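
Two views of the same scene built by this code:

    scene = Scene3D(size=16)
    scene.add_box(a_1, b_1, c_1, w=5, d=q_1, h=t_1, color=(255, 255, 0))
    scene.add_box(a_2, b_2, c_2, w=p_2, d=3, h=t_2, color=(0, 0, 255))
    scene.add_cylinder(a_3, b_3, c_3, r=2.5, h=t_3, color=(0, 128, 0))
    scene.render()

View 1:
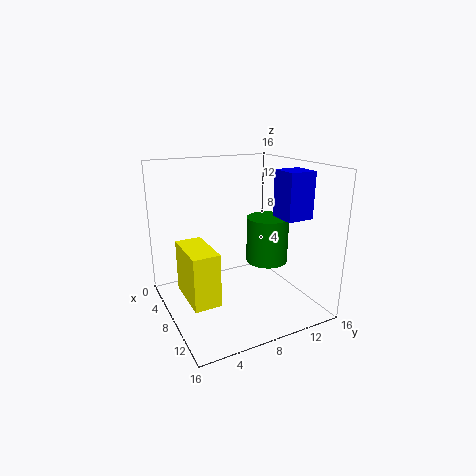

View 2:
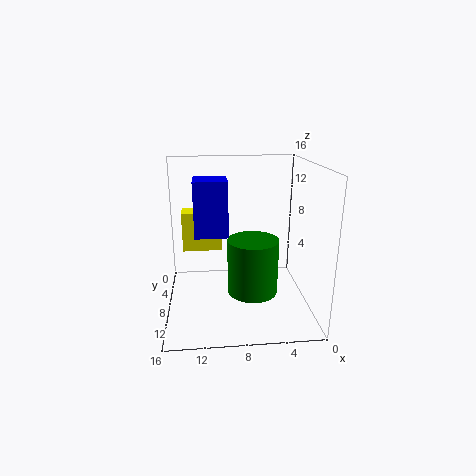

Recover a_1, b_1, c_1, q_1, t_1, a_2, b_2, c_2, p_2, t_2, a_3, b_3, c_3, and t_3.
a_1 = 9.5
b_1 = 0.5
c_1 = 4.5
q_1 = 2.5
t_1 = 5
a_2 = 9.5
b_2 = 11.5
c_2 = 10.5
p_2 = 3
t_2 = 5
a_3 = 7
b_3 = 12.5
c_3 = 4
t_3 = 5.5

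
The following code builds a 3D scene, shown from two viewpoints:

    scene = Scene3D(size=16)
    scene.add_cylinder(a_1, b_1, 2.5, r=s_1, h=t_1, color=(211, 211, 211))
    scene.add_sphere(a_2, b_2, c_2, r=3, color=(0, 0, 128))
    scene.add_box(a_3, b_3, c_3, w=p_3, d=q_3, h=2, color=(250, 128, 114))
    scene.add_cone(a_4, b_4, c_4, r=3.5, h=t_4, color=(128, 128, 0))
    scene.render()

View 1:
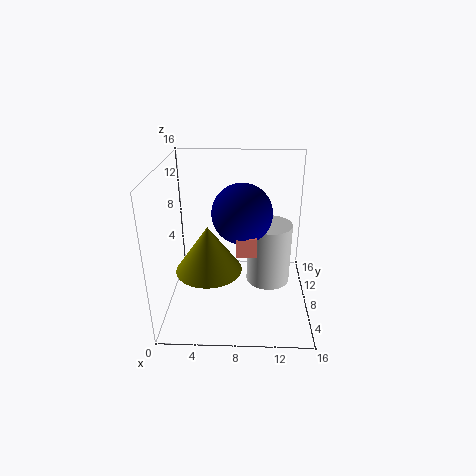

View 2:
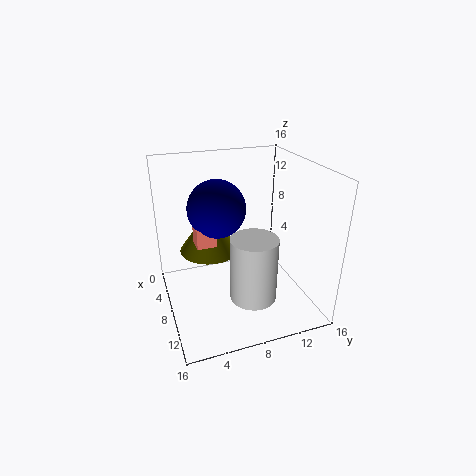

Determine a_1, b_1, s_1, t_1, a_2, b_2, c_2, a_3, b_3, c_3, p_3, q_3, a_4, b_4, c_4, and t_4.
a_1 = 11.5
b_1 = 8.5
s_1 = 2.5
t_1 = 7
a_2 = 8.5
b_2 = 5.5
c_2 = 12
a_3 = 8
b_3 = 3
c_3 = 8.5
p_3 = 2
q_3 = 2
a_4 = 5
b_4 = 5.5
c_4 = 5.5
t_4 = 5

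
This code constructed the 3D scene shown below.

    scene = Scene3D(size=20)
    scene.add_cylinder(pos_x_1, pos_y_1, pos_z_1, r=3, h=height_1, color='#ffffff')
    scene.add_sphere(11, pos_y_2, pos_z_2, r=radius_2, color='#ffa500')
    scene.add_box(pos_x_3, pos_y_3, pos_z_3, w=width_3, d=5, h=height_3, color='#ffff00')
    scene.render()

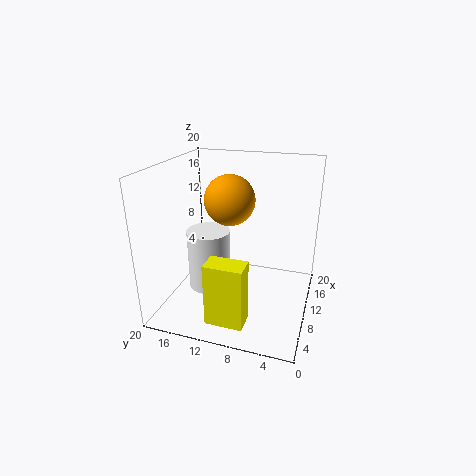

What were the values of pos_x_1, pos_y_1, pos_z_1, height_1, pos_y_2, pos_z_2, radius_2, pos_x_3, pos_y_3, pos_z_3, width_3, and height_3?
pos_x_1 = 9
pos_y_1 = 14
pos_z_1 = 2.5
height_1 = 8.5
pos_y_2 = 11.5
pos_z_2 = 15
radius_2 = 3.5
pos_x_3 = 2
pos_y_3 = 7
pos_z_3 = 1
width_3 = 3
height_3 = 8.5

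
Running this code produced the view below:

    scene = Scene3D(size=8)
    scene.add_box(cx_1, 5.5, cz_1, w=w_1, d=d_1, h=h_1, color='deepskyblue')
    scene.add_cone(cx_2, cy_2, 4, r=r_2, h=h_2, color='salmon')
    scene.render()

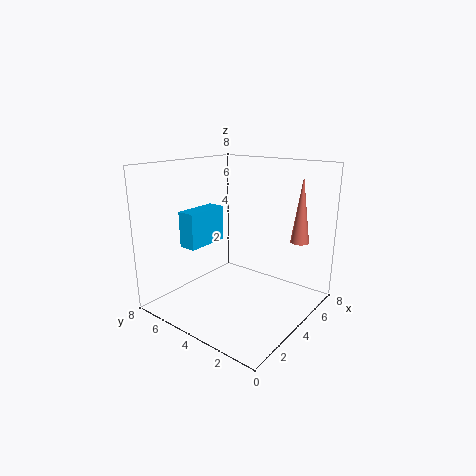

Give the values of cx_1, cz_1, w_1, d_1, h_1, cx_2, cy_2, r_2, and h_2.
cx_1 = 2; cz_1 = 3.5; w_1 = 2.5; d_1 = 1; h_1 = 2; cx_2 = 5.5; cy_2 = 1; r_2 = 0.5; h_2 = 3.5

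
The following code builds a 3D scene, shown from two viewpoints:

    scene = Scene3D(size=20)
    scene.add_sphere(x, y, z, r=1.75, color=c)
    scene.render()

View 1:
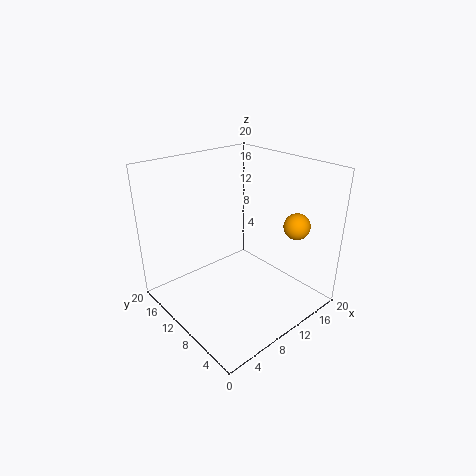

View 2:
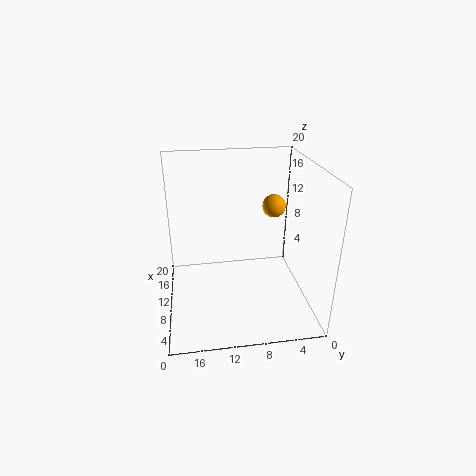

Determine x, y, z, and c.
x = 14.75
y = 3.75
z = 12.5
c = 'orange'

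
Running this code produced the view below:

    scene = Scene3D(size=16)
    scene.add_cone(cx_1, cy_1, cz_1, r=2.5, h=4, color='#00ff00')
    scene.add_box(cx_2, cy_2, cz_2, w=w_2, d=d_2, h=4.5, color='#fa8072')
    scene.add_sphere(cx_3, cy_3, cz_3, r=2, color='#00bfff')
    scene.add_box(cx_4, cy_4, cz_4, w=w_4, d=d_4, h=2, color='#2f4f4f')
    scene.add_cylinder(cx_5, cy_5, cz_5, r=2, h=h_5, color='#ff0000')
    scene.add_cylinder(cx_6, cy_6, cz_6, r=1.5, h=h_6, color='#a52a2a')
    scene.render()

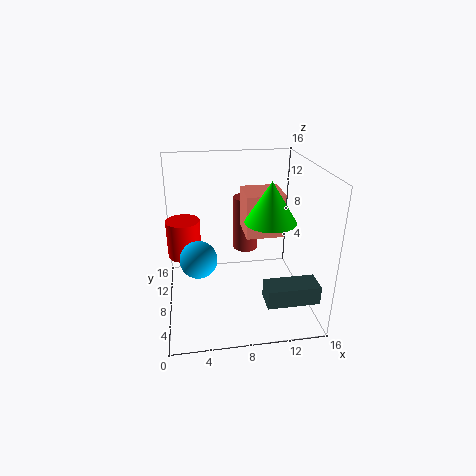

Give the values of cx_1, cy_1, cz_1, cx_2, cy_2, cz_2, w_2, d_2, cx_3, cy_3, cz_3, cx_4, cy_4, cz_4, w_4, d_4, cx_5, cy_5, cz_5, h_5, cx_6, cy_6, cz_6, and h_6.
cx_1 = 10.5
cy_1 = 4
cz_1 = 11.5
cx_2 = 8.5
cy_2 = 5.5
cz_2 = 9
w_2 = 4
d_2 = 4
cx_3 = 3.5
cy_3 = 6.5
cz_3 = 6.5
cx_4 = 10
cy_4 = 1.5
cz_4 = 3
w_4 = 5.5
d_4 = 2.5
cx_5 = 2
cy_5 = 11.5
cz_5 = 4.5
h_5 = 4.5
cx_6 = 9.5
cy_6 = 11.5
cz_6 = 5
h_6 = 6.5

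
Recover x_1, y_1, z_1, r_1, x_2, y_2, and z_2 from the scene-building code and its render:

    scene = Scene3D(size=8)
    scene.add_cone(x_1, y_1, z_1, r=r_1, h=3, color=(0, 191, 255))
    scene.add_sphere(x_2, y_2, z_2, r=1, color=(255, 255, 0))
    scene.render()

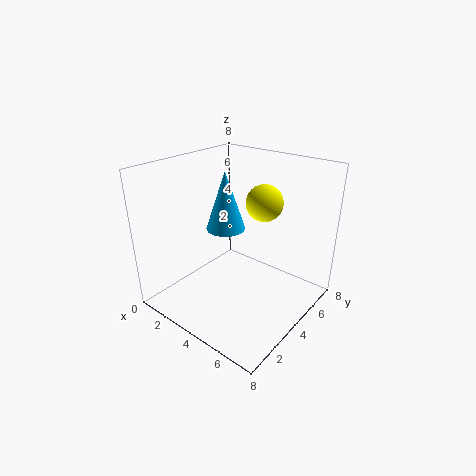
x_1 = 4; y_1 = 3; z_1 = 5; r_1 = 1; x_2 = 5; y_2 = 5; z_2 = 6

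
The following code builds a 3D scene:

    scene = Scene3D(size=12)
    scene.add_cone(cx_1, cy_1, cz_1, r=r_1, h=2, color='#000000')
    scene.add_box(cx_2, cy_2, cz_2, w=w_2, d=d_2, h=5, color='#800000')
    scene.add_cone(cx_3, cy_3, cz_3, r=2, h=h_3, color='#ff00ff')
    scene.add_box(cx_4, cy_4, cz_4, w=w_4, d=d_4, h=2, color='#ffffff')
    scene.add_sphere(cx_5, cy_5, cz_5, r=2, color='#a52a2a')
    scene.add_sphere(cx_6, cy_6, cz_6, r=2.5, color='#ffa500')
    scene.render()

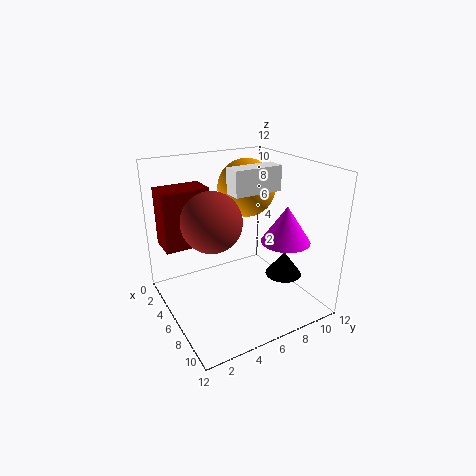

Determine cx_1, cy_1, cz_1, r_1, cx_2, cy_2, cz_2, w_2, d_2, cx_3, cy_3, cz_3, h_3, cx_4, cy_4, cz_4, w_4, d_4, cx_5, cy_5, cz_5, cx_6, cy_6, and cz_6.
cx_1 = 8.5, cy_1 = 9, cz_1 = 3, r_1 = 1.5, cx_2 = 1.5, cy_2 = 0.5, cz_2 = 5, w_2 = 2.5, d_2 = 4, cx_3 = 8.5, cy_3 = 9, cz_3 = 6, h_3 = 3, cx_4 = 6, cy_4 = 5, cz_4 = 10, w_4 = 1.5, d_4 = 4, cx_5 = 9.5, cy_5 = 2, cz_5 = 9.5, cx_6 = 4, cy_6 = 8, cz_6 = 9.5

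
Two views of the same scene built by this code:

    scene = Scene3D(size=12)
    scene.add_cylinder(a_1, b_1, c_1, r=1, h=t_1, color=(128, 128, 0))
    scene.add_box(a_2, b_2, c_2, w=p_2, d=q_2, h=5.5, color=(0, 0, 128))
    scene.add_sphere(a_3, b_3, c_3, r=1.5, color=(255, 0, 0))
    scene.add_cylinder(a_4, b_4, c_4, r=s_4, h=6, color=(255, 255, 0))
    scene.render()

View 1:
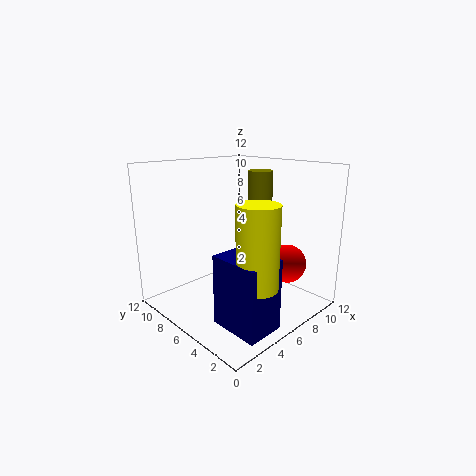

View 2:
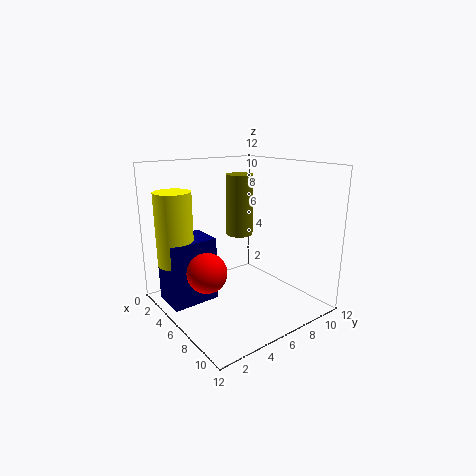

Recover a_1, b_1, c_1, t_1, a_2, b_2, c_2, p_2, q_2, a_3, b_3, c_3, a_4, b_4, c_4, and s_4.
a_1 = 7.5, b_1 = 5, c_1 = 7, t_1 = 4.5, a_2 = 2, b_2 = 0.5, c_2 = 0.5, p_2 = 3, q_2 = 4, a_3 = 7.5, b_3 = 2, c_3 = 4.5, a_4 = 3.5, b_4 = 1.5, c_4 = 4, s_4 = 1.5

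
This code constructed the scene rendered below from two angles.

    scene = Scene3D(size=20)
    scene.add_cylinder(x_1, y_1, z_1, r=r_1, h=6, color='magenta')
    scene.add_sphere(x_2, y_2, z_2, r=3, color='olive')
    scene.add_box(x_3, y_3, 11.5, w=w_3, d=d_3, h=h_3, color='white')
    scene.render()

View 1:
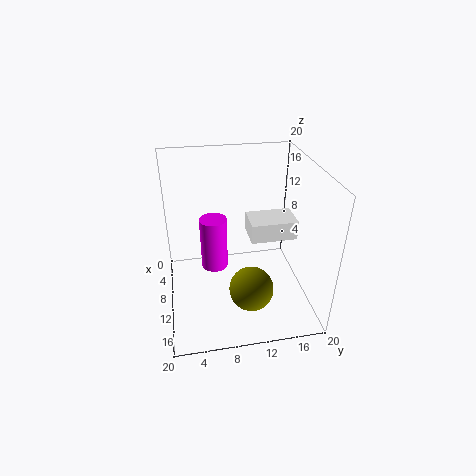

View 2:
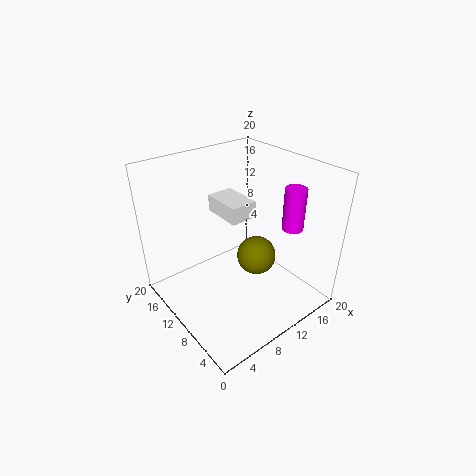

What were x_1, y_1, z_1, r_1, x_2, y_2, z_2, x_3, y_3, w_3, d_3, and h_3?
x_1 = 16.5
y_1 = 6
z_1 = 11
r_1 = 1.5
x_2 = 14.5
y_2 = 11
z_2 = 4.5
x_3 = 10
y_3 = 11
w_3 = 4
d_3 = 6
h_3 = 2.5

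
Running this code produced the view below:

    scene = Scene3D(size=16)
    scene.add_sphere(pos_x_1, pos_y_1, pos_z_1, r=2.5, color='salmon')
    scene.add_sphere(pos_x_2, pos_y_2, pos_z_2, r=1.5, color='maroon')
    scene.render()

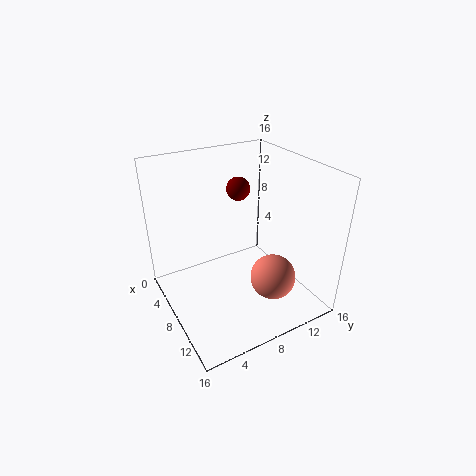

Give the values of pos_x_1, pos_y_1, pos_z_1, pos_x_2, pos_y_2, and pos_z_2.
pos_x_1 = 11.5; pos_y_1 = 10.5; pos_z_1 = 4; pos_x_2 = 2; pos_y_2 = 11.5; pos_z_2 = 11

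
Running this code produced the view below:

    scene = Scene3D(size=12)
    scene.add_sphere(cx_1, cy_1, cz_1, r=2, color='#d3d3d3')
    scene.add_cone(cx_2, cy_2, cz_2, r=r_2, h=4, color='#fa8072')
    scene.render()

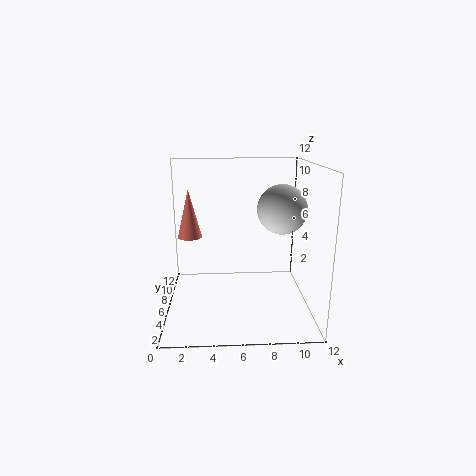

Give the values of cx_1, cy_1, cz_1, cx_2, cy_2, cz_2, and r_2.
cx_1 = 9.5
cy_1 = 5.5
cz_1 = 8.5
cx_2 = 2
cy_2 = 6.5
cz_2 = 6
r_2 = 1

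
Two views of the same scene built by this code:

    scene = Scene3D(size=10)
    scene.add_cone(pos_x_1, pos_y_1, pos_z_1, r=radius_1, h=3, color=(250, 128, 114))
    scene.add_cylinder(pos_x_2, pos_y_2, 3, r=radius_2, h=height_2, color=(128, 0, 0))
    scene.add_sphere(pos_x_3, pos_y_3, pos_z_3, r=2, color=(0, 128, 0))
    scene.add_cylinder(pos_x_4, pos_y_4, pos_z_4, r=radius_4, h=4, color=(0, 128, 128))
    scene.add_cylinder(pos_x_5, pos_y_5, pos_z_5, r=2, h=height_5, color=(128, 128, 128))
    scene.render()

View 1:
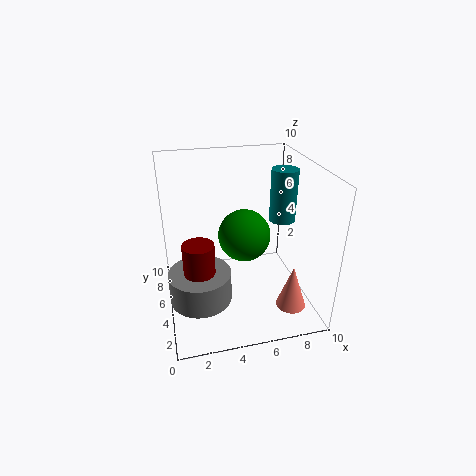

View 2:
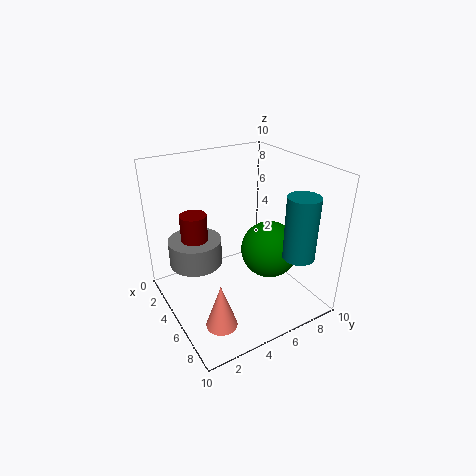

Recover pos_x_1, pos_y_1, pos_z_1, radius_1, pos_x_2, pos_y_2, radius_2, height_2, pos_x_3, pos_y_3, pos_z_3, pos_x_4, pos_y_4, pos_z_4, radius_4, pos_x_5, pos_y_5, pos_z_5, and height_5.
pos_x_1 = 8; pos_y_1 = 2; pos_z_1 = 1; radius_1 = 1; pos_x_2 = 2; pos_y_2 = 3; radius_2 = 1; height_2 = 3; pos_x_3 = 6; pos_y_3 = 7; pos_z_3 = 4; pos_x_4 = 9; pos_y_4 = 7; pos_z_4 = 5; radius_4 = 1; pos_x_5 = 2; pos_y_5 = 3; pos_z_5 = 2; height_5 = 2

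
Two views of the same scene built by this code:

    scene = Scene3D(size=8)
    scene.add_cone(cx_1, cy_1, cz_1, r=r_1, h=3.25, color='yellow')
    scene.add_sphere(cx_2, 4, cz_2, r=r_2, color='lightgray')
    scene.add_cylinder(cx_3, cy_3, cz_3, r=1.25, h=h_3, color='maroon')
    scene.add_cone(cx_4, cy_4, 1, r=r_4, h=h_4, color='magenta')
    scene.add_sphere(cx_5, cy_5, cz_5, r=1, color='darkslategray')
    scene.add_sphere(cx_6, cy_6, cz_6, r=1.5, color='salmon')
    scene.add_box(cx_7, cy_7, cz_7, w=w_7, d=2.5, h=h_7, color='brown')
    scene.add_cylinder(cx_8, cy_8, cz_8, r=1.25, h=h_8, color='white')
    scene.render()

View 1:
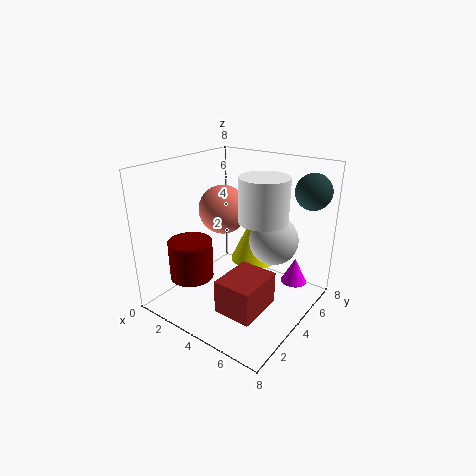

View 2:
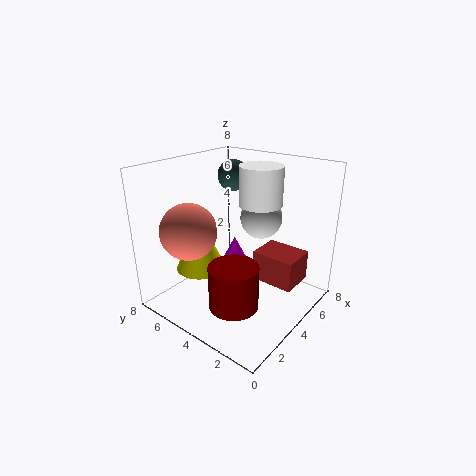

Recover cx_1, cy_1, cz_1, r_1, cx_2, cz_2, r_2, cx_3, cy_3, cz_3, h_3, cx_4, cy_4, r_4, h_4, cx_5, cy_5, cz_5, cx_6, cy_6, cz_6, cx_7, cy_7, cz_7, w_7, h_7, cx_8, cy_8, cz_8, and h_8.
cx_1 = 3.5, cy_1 = 6.5, cz_1 = 1.5, r_1 = 1.5, cx_2 = 6.25, cz_2 = 4.5, r_2 = 1.25, cx_3 = 1.75, cy_3 = 2.5, cz_3 = 1.5, h_3 = 2.25, cx_4 = 6.5, cy_4 = 6.25, r_4 = 0.75, h_4 = 1.5, cx_5 = 7, cy_5 = 6.75, cz_5 = 6.5, cx_6 = 1.75, cy_6 = 5.5, cz_6 = 4.75, cx_7 = 4.75, cy_7 = 1, cz_7 = 1.25, w_7 = 2, h_7 = 1.75, cx_8 = 5.75, cy_8 = 3.75, cz_8 = 5.5, h_8 = 2.25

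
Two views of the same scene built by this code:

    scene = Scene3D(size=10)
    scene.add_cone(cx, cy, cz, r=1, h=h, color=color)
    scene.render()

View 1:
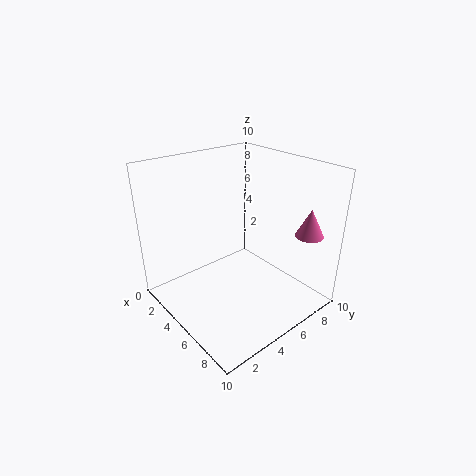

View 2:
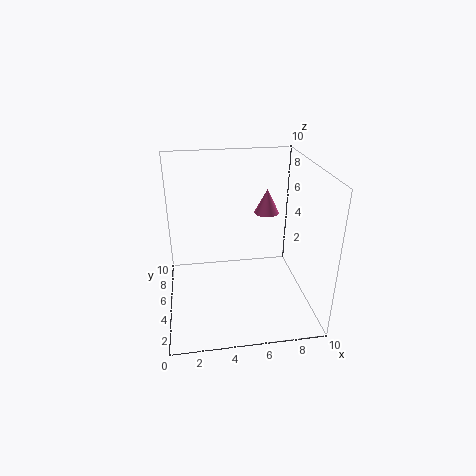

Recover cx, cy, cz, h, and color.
cx = 8; cy = 9; cz = 5; h = 2; color = 'hotpink'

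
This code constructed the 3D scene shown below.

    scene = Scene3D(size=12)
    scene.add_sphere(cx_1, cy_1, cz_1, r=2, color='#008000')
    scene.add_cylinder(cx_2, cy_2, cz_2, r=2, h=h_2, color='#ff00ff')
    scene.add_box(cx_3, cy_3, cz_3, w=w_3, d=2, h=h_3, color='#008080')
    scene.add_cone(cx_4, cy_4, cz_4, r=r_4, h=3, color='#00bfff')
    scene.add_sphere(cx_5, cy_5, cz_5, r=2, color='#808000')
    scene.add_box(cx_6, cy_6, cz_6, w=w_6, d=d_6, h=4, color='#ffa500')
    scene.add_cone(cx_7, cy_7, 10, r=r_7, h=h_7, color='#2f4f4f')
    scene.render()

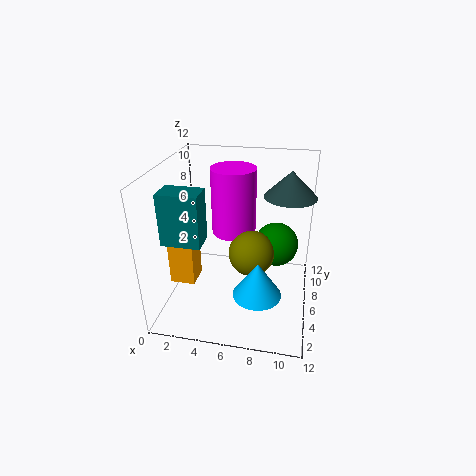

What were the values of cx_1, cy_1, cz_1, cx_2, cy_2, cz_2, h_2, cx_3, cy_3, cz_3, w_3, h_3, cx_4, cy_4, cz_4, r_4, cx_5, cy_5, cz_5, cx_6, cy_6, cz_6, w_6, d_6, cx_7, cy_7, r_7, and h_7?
cx_1 = 9
cy_1 = 9
cz_1 = 4
cx_2 = 5
cy_2 = 9
cz_2 = 5
h_2 = 6
cx_3 = 1
cy_3 = 2
cz_3 = 7
w_3 = 3
h_3 = 4
cx_4 = 8
cy_4 = 4
cz_4 = 2
r_4 = 2
cx_5 = 7
cy_5 = 7
cz_5 = 4
cx_6 = 1
cy_6 = 3
cz_6 = 3
w_6 = 2
d_6 = 2
cx_7 = 10
cy_7 = 6
r_7 = 2
h_7 = 2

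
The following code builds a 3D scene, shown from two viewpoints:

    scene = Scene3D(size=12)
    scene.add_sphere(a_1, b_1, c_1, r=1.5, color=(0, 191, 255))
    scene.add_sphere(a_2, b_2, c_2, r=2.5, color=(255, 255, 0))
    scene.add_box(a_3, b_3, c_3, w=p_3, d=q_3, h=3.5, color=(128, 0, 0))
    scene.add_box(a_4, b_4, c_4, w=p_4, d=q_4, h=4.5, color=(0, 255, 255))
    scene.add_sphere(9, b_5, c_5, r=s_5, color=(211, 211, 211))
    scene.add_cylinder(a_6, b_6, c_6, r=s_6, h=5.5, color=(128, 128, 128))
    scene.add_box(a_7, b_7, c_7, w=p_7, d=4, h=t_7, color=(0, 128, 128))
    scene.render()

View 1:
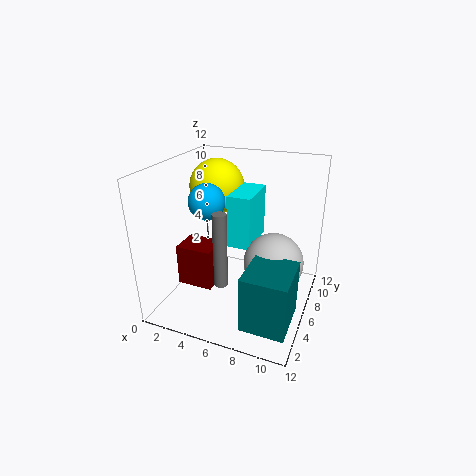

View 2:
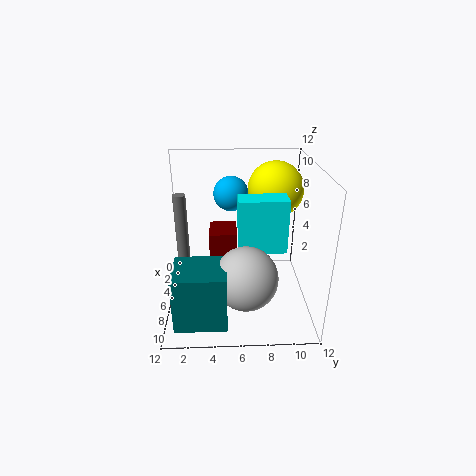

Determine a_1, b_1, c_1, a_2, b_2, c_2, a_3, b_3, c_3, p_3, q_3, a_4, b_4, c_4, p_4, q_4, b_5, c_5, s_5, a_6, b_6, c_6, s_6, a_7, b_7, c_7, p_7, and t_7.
a_1 = 3.5
b_1 = 5.5
c_1 = 9
a_2 = 2.5
b_2 = 9.5
c_2 = 9
a_3 = 1.5
b_3 = 3.5
c_3 = 2
p_3 = 3
q_3 = 2.5
a_4 = 5
b_4 = 6
c_4 = 5
p_4 = 2
q_4 = 4
b_5 = 6.5
c_5 = 4
s_5 = 2.5
a_6 = 6.5
b_6 = 1.5
c_6 = 4.5
s_6 = 0.5
a_7 = 8
b_7 = 1
c_7 = 1
p_7 = 3.5
t_7 = 4.5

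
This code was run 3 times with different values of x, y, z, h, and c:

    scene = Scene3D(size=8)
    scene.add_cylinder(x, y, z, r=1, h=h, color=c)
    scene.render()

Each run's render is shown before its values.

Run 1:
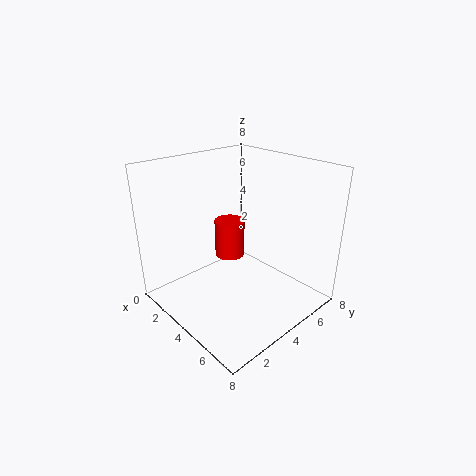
x = 1, y = 6, z = 1, h = 2.5, c = 'red'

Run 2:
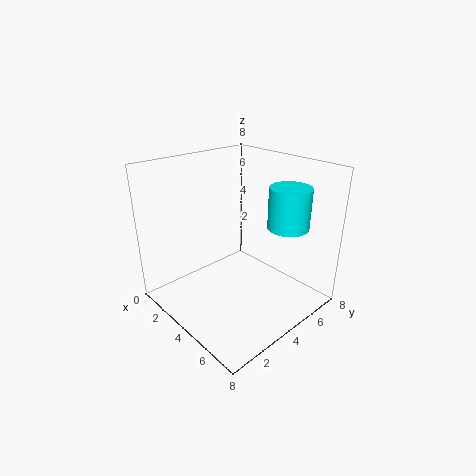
x = 7, y = 4.5, z = 5.5, h = 2, c = 'cyan'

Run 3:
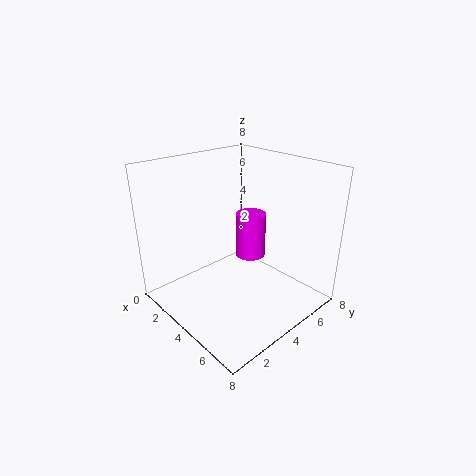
x = 2, y = 7, z = 1, h = 3, c = 'magenta'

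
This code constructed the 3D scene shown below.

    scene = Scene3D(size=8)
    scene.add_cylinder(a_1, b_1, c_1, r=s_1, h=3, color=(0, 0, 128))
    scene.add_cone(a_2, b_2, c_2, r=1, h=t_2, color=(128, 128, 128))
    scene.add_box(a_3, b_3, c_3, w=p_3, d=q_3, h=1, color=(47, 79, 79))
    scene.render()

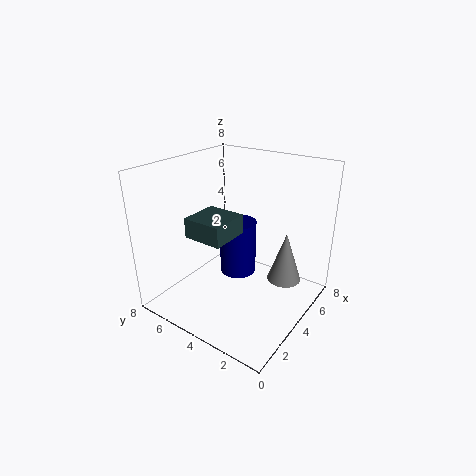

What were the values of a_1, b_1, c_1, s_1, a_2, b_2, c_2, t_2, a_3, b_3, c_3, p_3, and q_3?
a_1 = 4
b_1 = 4
c_1 = 2
s_1 = 1
a_2 = 6
b_2 = 2
c_2 = 1
t_2 = 3
a_3 = 1
b_3 = 3
c_3 = 5
p_3 = 2
q_3 = 2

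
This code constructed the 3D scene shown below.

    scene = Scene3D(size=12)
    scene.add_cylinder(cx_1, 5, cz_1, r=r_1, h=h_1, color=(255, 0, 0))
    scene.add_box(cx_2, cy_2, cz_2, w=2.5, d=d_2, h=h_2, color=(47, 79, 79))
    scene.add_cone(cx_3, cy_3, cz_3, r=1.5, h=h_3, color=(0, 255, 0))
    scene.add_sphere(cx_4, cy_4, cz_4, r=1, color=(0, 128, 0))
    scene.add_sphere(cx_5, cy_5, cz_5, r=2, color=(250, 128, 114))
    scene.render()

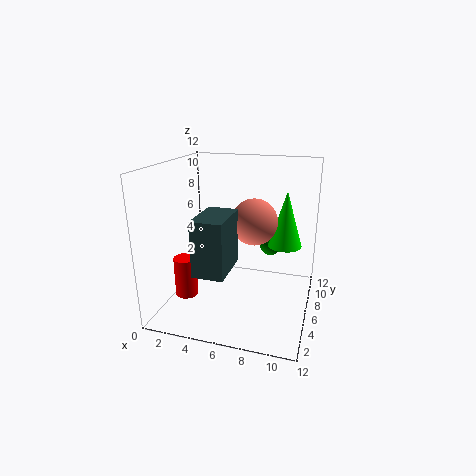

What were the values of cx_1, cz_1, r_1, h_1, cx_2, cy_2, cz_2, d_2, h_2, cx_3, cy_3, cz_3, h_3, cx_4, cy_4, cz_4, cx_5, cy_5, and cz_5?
cx_1 = 1.5, cz_1 = 0.5, r_1 = 1, h_1 = 3.5, cx_2 = 3.5, cy_2 = 2, cz_2 = 4, d_2 = 4, h_2 = 4.5, cx_3 = 9.5, cy_3 = 9, cz_3 = 4.5, h_3 = 5, cx_4 = 8, cy_4 = 10, cz_4 = 4, cx_5 = 7, cy_5 = 7.5, cz_5 = 7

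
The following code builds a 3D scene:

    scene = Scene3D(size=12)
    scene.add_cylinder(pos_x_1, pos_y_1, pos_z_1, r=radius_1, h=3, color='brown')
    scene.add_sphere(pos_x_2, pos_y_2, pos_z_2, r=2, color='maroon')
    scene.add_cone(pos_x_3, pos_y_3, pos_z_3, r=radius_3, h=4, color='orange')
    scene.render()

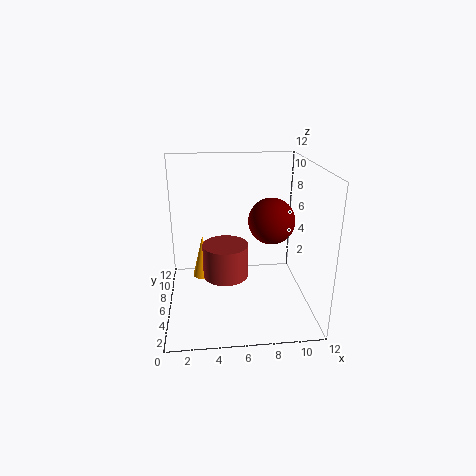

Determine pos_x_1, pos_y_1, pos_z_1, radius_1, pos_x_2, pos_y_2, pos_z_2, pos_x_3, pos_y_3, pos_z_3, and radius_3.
pos_x_1 = 5; pos_y_1 = 7; pos_z_1 = 2; radius_1 = 2; pos_x_2 = 9; pos_y_2 = 7; pos_z_2 = 7; pos_x_3 = 3; pos_y_3 = 9; pos_z_3 = 1; radius_3 = 1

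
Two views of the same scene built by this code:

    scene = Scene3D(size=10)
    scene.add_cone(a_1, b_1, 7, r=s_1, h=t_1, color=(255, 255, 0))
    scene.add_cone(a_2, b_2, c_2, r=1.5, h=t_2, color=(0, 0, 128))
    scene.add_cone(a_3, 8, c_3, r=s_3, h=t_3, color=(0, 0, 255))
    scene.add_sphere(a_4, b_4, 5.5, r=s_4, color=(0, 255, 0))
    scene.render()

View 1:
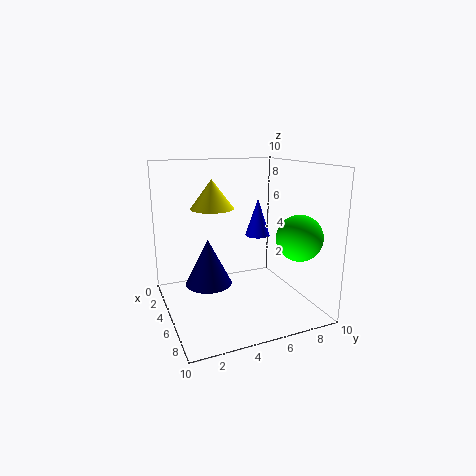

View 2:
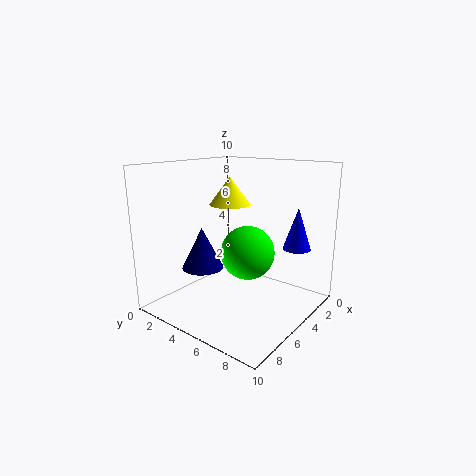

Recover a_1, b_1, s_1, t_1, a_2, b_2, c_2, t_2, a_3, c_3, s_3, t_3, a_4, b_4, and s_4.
a_1 = 4
b_1 = 3.5
s_1 = 1.5
t_1 = 2
a_2 = 6
b_2 = 2.5
c_2 = 2.5
t_2 = 3
a_3 = 2
c_3 = 4
s_3 = 1
t_3 = 3
a_4 = 8
b_4 = 8
s_4 = 1.5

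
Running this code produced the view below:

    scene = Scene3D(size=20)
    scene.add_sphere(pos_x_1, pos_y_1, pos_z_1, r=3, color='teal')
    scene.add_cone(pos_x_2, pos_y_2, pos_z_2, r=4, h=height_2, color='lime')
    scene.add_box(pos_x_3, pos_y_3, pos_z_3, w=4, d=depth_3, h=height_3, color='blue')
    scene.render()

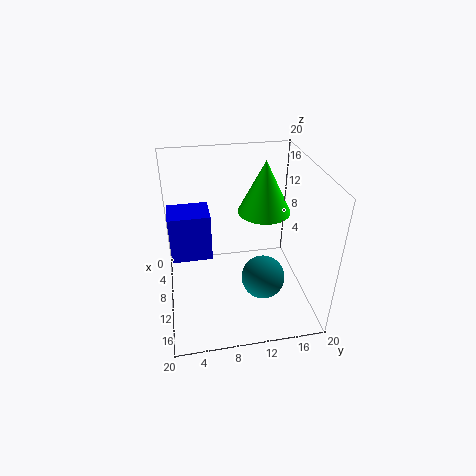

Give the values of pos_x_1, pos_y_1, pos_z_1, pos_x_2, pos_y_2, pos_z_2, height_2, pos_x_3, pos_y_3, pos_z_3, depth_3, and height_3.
pos_x_1 = 13; pos_y_1 = 13; pos_z_1 = 5; pos_x_2 = 5; pos_y_2 = 15; pos_z_2 = 11; height_2 = 8; pos_x_3 = 10; pos_y_3 = 1; pos_z_3 = 10; depth_3 = 5; height_3 = 6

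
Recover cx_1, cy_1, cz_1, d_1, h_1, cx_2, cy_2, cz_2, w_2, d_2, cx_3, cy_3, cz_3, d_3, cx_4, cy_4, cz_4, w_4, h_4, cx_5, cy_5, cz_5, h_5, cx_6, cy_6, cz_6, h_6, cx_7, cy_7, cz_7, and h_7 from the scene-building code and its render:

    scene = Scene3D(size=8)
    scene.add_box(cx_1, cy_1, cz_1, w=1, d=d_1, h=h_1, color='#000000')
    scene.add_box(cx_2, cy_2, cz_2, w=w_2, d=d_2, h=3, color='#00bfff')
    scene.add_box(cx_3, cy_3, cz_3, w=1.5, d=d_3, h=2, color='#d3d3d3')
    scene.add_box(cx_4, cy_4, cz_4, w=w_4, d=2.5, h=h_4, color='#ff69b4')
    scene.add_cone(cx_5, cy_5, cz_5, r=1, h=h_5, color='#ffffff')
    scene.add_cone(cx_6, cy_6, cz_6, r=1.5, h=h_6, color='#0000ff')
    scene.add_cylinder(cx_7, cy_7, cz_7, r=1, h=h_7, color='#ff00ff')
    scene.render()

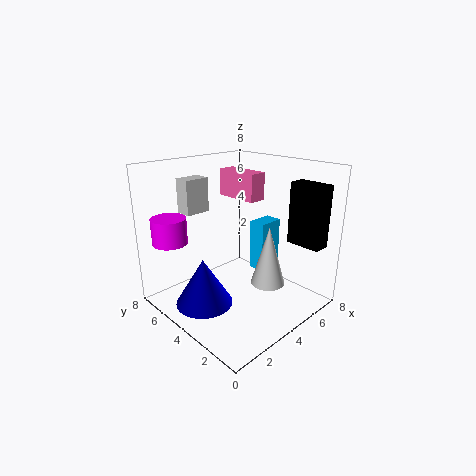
cx_1 = 6.5
cy_1 = 0.5
cz_1 = 3.5
d_1 = 2
h_1 = 3.5
cx_2 = 5.5
cy_2 = 3.5
cz_2 = 1.5
w_2 = 1.5
d_2 = 1
cx_3 = 2.5
cy_3 = 6.5
cz_3 = 5
d_3 = 1
cx_4 = 4.5
cy_4 = 3.5
cz_4 = 6
w_4 = 1
h_4 = 1.5
cx_5 = 5.5
cy_5 = 3
cz_5 = 1
h_5 = 3.5
cx_6 = 1.5
cy_6 = 4
cz_6 = 1
h_6 = 2.5
cx_7 = 1.5
cy_7 = 7
cz_7 = 3.5
h_7 = 1.5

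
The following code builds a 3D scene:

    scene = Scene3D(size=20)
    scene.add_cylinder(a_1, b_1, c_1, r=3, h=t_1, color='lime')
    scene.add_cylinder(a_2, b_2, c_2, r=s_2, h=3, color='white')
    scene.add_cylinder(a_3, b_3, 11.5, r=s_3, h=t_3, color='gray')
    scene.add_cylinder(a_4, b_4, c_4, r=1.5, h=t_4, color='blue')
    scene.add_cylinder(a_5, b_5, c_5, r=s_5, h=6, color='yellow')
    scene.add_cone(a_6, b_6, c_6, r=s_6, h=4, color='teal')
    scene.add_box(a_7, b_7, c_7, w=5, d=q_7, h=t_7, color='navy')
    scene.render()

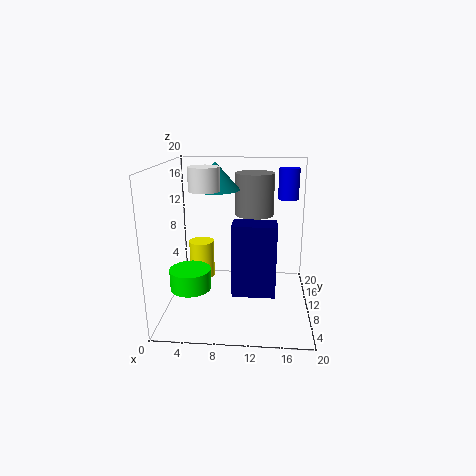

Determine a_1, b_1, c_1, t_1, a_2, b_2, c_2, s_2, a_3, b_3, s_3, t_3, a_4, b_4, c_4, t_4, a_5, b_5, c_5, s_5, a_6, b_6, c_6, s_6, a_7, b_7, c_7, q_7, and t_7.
a_1 = 3, b_1 = 10, c_1 = 2, t_1 = 3, a_2 = 6, b_2 = 7.5, c_2 = 17, s_2 = 2, a_3 = 12, b_3 = 17, s_3 = 3, t_3 = 6.5, a_4 = 17, b_4 = 15, c_4 = 14.5, t_4 = 4.5, a_5 = 3.5, b_5 = 16.5, c_5 = 1, s_5 = 2, a_6 = 6.5, b_6 = 13.5, c_6 = 16, s_6 = 3.5, a_7 = 10, b_7 = 1, c_7 = 6, q_7 = 3, t_7 = 8.5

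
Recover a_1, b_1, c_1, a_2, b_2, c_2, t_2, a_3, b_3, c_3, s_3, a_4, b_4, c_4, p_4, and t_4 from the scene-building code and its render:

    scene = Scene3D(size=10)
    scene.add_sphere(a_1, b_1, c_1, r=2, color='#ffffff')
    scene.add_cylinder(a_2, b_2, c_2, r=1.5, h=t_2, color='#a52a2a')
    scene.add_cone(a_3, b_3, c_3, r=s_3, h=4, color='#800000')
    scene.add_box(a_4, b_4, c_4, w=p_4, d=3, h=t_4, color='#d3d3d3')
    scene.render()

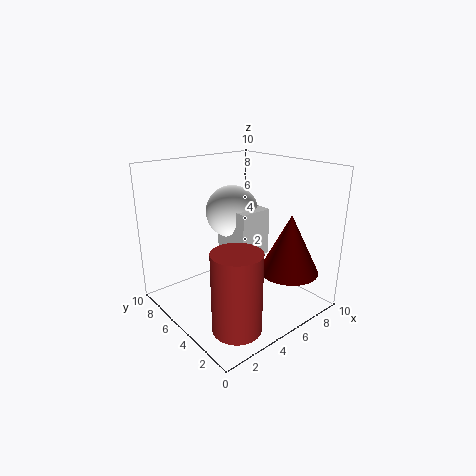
a_1 = 6.5
b_1 = 7.5
c_1 = 6
a_2 = 2
b_2 = 1.5
c_2 = 1
t_2 = 5
a_3 = 7
b_3 = 2
c_3 = 3
s_3 = 2
a_4 = 5.5
b_4 = 5
c_4 = 3
p_4 = 2.5
t_4 = 3.5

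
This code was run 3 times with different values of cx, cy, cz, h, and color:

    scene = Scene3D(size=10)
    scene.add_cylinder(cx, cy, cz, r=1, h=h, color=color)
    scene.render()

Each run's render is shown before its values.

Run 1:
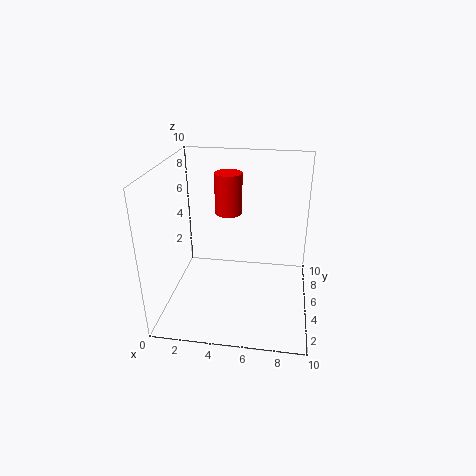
cx = 4
cy = 7
cz = 6
h = 3
color = 'red'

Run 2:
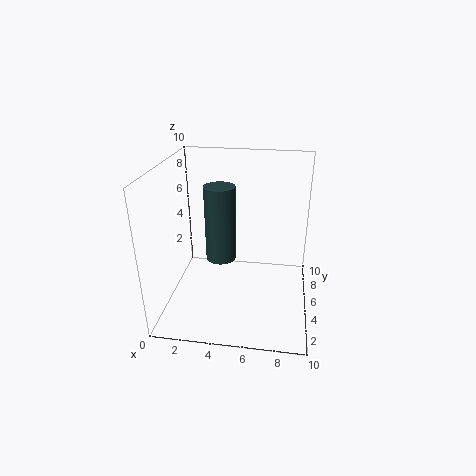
cx = 4
cy = 4
cz = 4
h = 5
color = 'darkslategray'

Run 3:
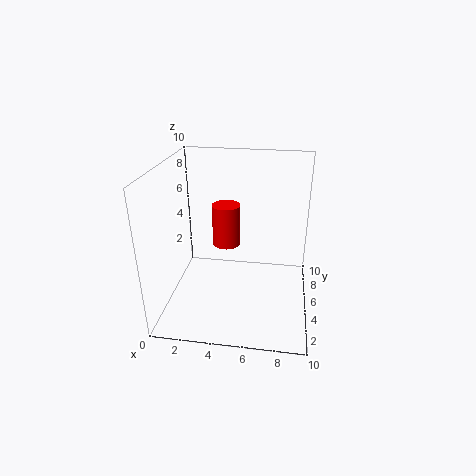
cx = 4
cy = 6
cz = 4
h = 3
color = 'red'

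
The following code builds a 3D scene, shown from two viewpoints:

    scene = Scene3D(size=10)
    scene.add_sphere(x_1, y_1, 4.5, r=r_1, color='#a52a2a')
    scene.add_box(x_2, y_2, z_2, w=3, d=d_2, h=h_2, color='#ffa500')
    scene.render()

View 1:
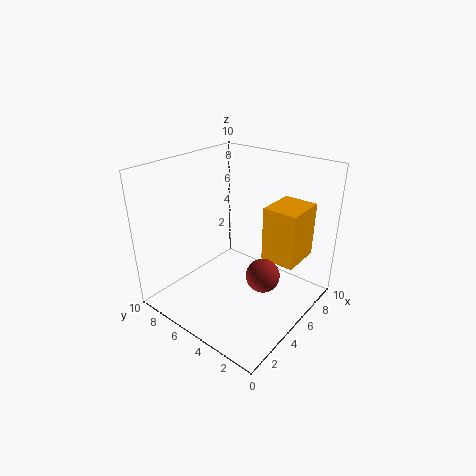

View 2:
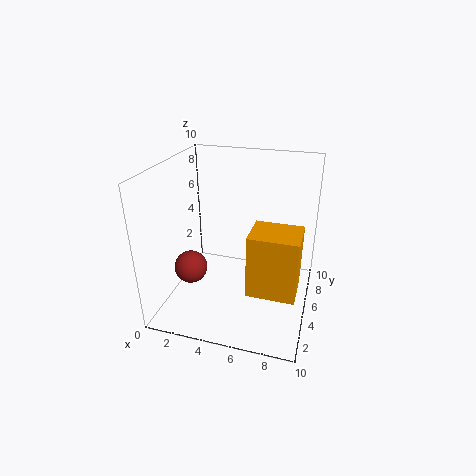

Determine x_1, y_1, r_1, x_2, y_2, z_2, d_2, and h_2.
x_1 = 3; y_1 = 1.5; r_1 = 1; x_2 = 6.5; y_2 = 1.5; z_2 = 3; d_2 = 2.5; h_2 = 4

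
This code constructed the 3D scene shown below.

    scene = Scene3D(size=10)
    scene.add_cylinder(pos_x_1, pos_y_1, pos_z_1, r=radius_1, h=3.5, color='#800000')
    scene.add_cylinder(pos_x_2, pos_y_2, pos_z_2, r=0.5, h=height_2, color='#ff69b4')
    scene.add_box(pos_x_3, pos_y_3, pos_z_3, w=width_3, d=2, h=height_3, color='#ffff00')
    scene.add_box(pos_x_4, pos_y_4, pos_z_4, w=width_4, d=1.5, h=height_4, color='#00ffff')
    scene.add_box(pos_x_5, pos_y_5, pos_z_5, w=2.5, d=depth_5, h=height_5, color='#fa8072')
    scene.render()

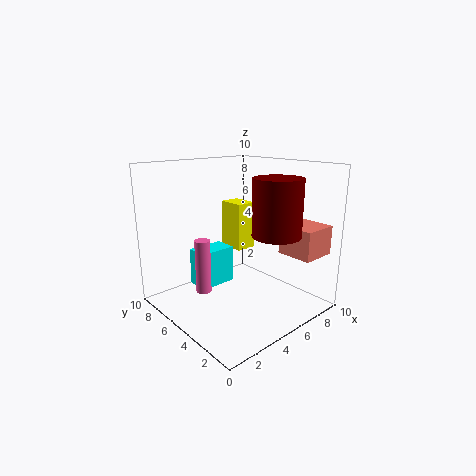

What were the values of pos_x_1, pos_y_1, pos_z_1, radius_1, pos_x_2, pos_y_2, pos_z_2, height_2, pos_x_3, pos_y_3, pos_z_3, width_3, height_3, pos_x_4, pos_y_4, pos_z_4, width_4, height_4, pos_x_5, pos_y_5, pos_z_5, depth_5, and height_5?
pos_x_1 = 5
pos_y_1 = 1.5
pos_z_1 = 6
radius_1 = 1.5
pos_x_2 = 2
pos_y_2 = 5
pos_z_2 = 2
height_2 = 3.5
pos_x_3 = 6
pos_y_3 = 6
pos_z_3 = 3.5
width_3 = 1.5
height_3 = 3.5
pos_x_4 = 2
pos_y_4 = 5
pos_z_4 = 2
width_4 = 2.5
height_4 = 2.5
pos_x_5 = 7
pos_y_5 = 0.5
pos_z_5 = 4
depth_5 = 2.5
height_5 = 2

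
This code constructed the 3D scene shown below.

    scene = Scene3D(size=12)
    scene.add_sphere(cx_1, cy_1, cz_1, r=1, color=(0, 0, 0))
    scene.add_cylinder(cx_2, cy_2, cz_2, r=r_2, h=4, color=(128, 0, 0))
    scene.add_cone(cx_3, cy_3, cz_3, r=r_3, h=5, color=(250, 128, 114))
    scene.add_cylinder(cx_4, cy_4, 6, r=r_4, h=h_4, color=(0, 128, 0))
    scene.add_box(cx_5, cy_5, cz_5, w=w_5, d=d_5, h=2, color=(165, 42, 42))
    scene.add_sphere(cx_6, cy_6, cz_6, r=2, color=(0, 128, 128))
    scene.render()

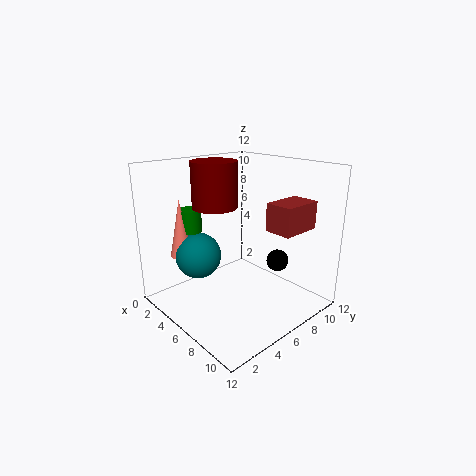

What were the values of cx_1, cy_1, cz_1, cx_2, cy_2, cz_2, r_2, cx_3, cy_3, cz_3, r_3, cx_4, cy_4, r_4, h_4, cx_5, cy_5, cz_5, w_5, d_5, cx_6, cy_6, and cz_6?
cx_1 = 7; cy_1 = 10; cz_1 = 3; cx_2 = 3; cy_2 = 6; cz_2 = 8; r_2 = 2; cx_3 = 2; cy_3 = 3; cz_3 = 4; r_3 = 1; cx_4 = 2; cy_4 = 4; r_4 = 1; h_4 = 2; cx_5 = 10; cy_5 = 5; cz_5 = 8; w_5 = 2; d_5 = 3; cx_6 = 3; cy_6 = 4; cz_6 = 4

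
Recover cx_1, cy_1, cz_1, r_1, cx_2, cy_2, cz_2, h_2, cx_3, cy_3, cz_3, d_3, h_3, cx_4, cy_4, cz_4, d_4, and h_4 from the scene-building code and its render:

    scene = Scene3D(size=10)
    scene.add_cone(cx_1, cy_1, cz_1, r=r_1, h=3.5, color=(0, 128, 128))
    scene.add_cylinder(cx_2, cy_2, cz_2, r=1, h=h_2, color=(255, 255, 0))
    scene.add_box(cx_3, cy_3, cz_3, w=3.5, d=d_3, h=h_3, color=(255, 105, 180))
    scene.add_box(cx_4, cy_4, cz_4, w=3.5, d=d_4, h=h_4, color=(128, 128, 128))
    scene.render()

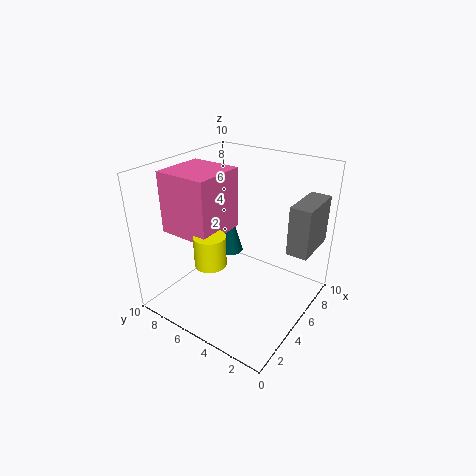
cx_1 = 7.5, cy_1 = 7.5, cz_1 = 2, r_1 = 1, cx_2 = 2, cy_2 = 5, cz_2 = 4.5, h_2 = 2, cx_3 = 1.5, cy_3 = 5, cz_3 = 6, d_3 = 3.5, h_3 = 4, cx_4 = 6.5, cy_4 = 0.5, cz_4 = 4, d_4 = 1.5, h_4 = 3.5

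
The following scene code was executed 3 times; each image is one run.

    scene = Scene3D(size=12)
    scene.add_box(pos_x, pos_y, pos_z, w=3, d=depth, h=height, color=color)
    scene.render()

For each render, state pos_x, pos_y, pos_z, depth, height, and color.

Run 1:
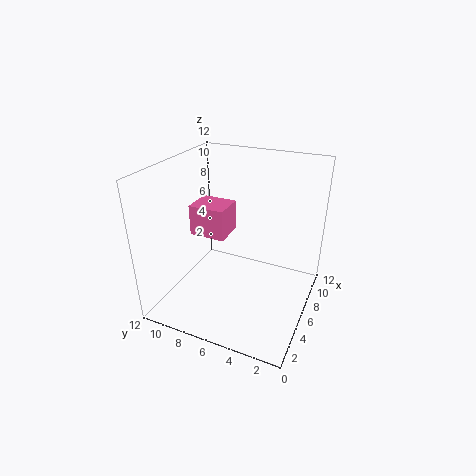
pos_x = 8; pos_y = 8.5; pos_z = 4; depth = 3.5; height = 3; color = 'hotpink'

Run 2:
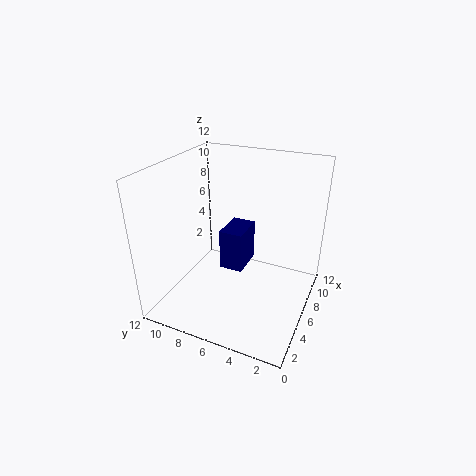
pos_x = 5.5; pos_y = 5.5; pos_z = 3; depth = 2; height = 3.5; color = 'navy'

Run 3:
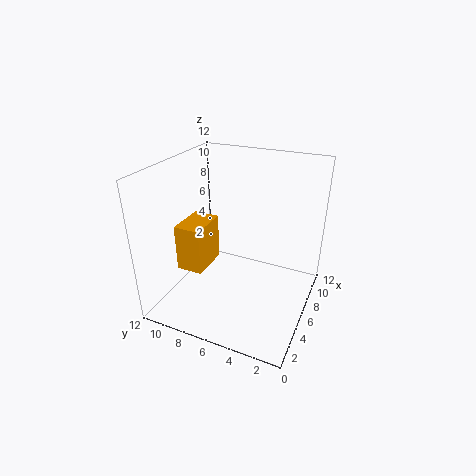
pos_x = 1.5; pos_y = 7; pos_z = 5; depth = 2; height = 3.5; color = 'orange'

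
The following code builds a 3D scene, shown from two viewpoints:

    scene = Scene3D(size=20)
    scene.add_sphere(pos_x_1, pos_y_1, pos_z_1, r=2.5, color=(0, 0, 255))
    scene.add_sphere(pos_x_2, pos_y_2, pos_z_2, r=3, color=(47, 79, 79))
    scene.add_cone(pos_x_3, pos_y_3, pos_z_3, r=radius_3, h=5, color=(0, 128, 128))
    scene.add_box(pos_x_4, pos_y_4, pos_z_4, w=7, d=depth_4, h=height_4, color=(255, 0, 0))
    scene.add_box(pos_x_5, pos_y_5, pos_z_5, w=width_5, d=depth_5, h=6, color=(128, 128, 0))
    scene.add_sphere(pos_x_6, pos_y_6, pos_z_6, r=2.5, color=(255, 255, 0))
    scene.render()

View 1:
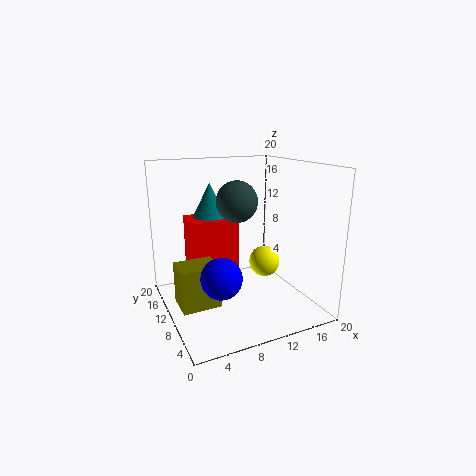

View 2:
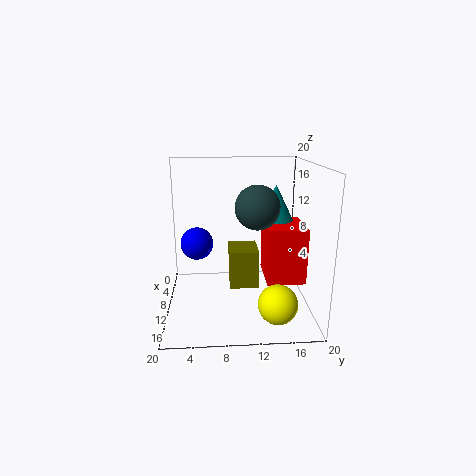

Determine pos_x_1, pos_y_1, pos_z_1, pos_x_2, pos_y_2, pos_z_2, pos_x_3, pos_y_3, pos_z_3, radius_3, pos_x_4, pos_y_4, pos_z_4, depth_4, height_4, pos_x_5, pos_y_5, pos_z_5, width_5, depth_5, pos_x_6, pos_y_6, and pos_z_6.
pos_x_1 = 5; pos_y_1 = 4; pos_z_1 = 7.5; pos_x_2 = 11; pos_y_2 = 12.5; pos_z_2 = 14.5; pos_x_3 = 8; pos_y_3 = 15.5; pos_z_3 = 12; radius_3 = 2.5; pos_x_4 = 5; pos_y_4 = 14; pos_z_4 = 3.5; depth_4 = 5.5; height_4 = 8; pos_x_5 = 1.5; pos_y_5 = 9; pos_z_5 = 0.5; width_5 = 5.5; depth_5 = 4.5; pos_x_6 = 17; pos_y_6 = 14.5; pos_z_6 = 3.5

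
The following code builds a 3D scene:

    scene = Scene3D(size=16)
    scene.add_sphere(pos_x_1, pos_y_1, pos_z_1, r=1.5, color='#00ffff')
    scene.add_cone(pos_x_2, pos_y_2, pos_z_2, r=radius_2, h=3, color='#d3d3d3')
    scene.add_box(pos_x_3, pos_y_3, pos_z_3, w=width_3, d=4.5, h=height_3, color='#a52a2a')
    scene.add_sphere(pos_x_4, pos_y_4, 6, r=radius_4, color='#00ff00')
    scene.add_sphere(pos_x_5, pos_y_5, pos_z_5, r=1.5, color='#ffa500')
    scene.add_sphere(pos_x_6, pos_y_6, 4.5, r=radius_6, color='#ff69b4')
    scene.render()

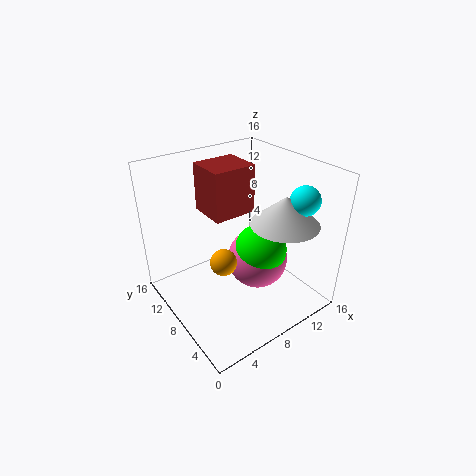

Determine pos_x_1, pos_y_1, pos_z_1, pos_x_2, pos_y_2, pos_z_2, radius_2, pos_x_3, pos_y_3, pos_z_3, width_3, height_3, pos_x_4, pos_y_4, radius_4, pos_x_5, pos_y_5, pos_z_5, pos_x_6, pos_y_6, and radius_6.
pos_x_1 = 12
pos_y_1 = 2.5
pos_z_1 = 13.5
pos_x_2 = 10.5
pos_y_2 = 3.5
pos_z_2 = 11
radius_2 = 3.5
pos_x_3 = 6
pos_y_3 = 9
pos_z_3 = 10
width_3 = 5
height_3 = 5.5
pos_x_4 = 10.5
pos_y_4 = 7
radius_4 = 3
pos_x_5 = 6
pos_y_5 = 8
pos_z_5 = 5.5
pos_x_6 = 10.5
pos_y_6 = 7.5
radius_6 = 3.5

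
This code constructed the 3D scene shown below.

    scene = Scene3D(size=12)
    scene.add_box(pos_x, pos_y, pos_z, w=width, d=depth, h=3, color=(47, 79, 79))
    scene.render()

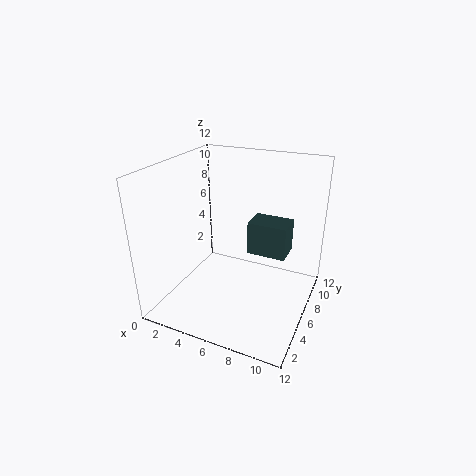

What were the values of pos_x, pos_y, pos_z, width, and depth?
pos_x = 6
pos_y = 8
pos_z = 3.5
width = 3.5
depth = 2.5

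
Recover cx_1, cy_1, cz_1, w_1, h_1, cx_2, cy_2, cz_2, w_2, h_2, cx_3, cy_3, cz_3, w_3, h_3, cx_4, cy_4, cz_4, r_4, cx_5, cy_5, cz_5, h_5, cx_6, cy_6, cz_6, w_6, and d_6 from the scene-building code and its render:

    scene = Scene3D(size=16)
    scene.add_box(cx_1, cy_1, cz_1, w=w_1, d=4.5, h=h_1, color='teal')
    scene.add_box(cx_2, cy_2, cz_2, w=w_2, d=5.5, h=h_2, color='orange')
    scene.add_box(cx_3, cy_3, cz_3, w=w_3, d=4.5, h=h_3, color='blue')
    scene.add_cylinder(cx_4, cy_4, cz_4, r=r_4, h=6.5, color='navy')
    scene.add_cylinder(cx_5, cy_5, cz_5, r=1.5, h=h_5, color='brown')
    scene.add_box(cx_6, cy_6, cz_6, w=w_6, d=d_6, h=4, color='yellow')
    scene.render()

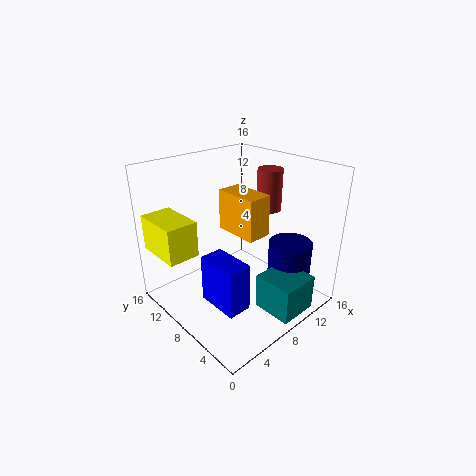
cx_1 = 8
cy_1 = 0.5
cz_1 = 0.5
w_1 = 4.5
h_1 = 4
cx_2 = 9.5
cy_2 = 7.5
cz_2 = 7
w_2 = 3
h_2 = 5
cx_3 = 2.5
cy_3 = 3
cz_3 = 3
w_3 = 2.5
h_3 = 5
cx_4 = 13
cy_4 = 4.5
cz_4 = 0.5
r_4 = 2.5
cx_5 = 14
cy_5 = 9
cz_5 = 9.5
h_5 = 5
cx_6 = 0.5
cy_6 = 10
cz_6 = 6.5
w_6 = 3.5
d_6 = 5.5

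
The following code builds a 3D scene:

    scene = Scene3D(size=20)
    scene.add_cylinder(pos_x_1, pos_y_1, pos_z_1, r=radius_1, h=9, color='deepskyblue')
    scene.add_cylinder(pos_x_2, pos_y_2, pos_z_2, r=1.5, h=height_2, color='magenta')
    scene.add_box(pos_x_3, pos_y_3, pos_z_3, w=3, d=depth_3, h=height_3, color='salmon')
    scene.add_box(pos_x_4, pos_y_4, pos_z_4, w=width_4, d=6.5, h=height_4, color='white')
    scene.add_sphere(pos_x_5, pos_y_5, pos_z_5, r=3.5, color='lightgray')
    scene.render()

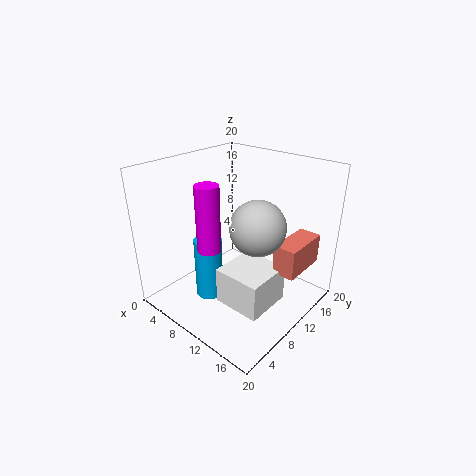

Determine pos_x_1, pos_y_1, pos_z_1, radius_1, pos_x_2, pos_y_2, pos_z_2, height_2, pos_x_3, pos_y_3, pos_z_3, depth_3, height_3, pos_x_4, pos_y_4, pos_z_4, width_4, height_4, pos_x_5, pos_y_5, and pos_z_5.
pos_x_1 = 6.5
pos_y_1 = 7.5
pos_z_1 = 0.5
radius_1 = 2
pos_x_2 = 10
pos_y_2 = 4.5
pos_z_2 = 10.5
height_2 = 8.5
pos_x_3 = 16
pos_y_3 = 10
pos_z_3 = 7
depth_3 = 6.5
height_3 = 4
pos_x_4 = 10.5
pos_y_4 = 5
pos_z_4 = 2.5
width_4 = 6.5
height_4 = 5
pos_x_5 = 14.5
pos_y_5 = 8.5
pos_z_5 = 13.5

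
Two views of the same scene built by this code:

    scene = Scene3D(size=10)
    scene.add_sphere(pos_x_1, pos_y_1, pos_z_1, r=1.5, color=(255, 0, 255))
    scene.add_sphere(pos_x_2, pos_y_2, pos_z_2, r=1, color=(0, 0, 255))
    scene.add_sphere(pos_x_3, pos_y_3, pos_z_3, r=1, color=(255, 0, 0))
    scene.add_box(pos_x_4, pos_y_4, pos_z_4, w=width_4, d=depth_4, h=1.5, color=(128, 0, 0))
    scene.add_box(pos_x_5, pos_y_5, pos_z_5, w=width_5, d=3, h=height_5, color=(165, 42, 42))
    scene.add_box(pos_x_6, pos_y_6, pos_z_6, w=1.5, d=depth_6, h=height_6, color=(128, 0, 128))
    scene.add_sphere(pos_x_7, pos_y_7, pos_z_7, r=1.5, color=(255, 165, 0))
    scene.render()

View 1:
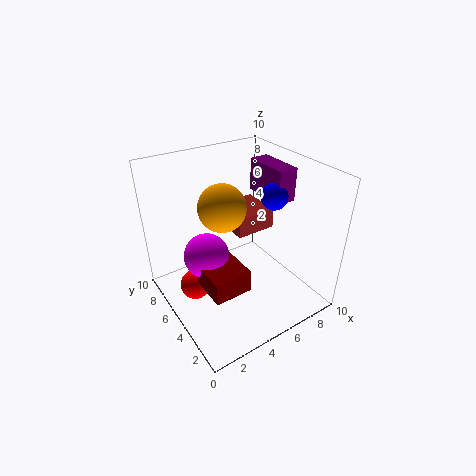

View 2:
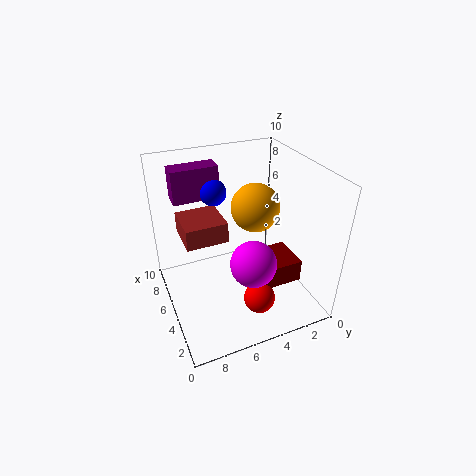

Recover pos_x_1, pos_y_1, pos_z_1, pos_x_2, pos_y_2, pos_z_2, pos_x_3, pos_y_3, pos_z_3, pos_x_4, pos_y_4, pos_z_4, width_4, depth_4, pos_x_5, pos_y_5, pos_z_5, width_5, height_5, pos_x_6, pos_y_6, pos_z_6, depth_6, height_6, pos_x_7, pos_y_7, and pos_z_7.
pos_x_1 = 2.5; pos_y_1 = 5; pos_z_1 = 4.5; pos_x_2 = 8.5; pos_y_2 = 5.5; pos_z_2 = 7; pos_x_3 = 1.5; pos_y_3 = 5; pos_z_3 = 2.5; pos_x_4 = 1.5; pos_y_4 = 2; pos_z_4 = 3; width_4 = 2.5; depth_4 = 3; pos_x_5 = 5.5; pos_y_5 = 5.5; pos_z_5 = 4.5; width_5 = 3; height_5 = 1.5; pos_x_6 = 8.5; pos_y_6 = 5; pos_z_6 = 6.5; depth_6 = 3.5; height_6 = 2.5; pos_x_7 = 3.5; pos_y_7 = 4.5; pos_z_7 = 8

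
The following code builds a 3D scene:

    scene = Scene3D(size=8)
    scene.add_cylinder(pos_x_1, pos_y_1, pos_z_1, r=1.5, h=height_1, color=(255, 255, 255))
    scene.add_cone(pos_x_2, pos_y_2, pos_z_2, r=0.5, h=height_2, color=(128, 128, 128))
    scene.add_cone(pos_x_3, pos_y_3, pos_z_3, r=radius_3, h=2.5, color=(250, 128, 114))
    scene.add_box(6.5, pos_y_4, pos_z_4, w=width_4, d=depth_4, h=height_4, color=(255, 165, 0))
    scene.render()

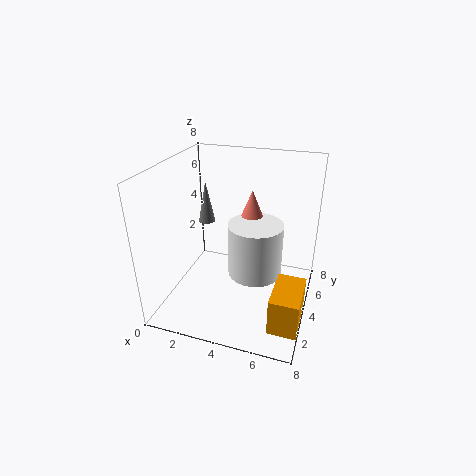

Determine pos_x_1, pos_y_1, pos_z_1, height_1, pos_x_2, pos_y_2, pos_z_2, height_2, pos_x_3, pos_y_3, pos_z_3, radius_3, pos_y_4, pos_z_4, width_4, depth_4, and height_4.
pos_x_1 = 5, pos_y_1 = 4, pos_z_1 = 2, height_1 = 3, pos_x_2 = 1.5, pos_y_2 = 5.5, pos_z_2 = 4, height_2 = 2.5, pos_x_3 = 4.5, pos_y_3 = 5, pos_z_3 = 4, radius_3 = 1, pos_y_4 = 1, pos_z_4 = 0.5, width_4 = 1.5, depth_4 = 2.5, height_4 = 2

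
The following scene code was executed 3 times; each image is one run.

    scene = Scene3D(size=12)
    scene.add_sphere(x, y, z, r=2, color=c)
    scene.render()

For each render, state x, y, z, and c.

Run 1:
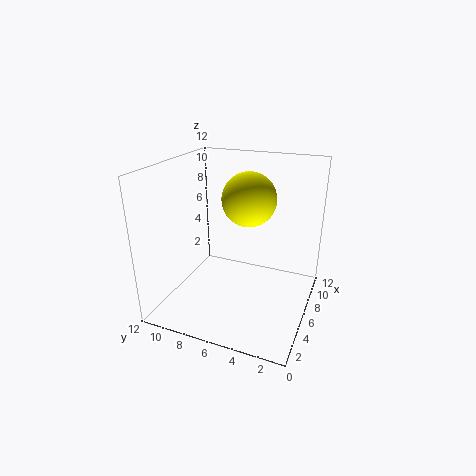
x = 4.5
y = 4.5
z = 10
c = 'yellow'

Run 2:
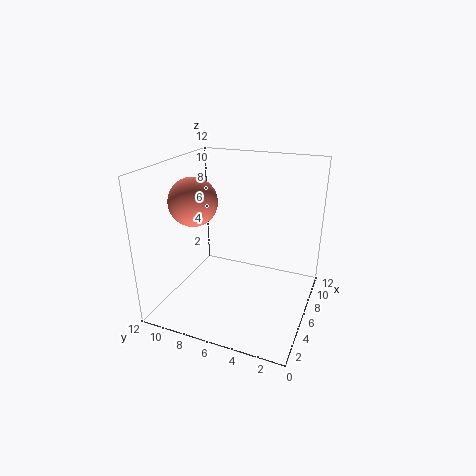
x = 5
y = 9.5
z = 9
c = 'salmon'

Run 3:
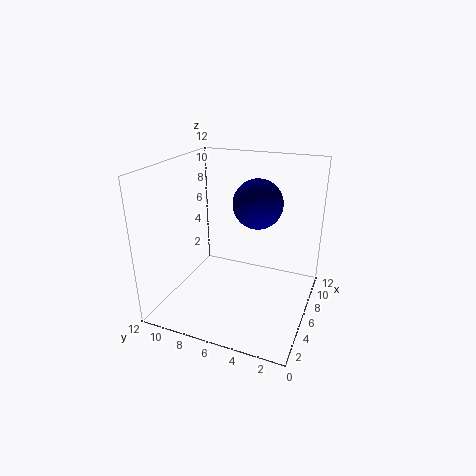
x = 6.5
y = 4.5
z = 9
c = 'navy'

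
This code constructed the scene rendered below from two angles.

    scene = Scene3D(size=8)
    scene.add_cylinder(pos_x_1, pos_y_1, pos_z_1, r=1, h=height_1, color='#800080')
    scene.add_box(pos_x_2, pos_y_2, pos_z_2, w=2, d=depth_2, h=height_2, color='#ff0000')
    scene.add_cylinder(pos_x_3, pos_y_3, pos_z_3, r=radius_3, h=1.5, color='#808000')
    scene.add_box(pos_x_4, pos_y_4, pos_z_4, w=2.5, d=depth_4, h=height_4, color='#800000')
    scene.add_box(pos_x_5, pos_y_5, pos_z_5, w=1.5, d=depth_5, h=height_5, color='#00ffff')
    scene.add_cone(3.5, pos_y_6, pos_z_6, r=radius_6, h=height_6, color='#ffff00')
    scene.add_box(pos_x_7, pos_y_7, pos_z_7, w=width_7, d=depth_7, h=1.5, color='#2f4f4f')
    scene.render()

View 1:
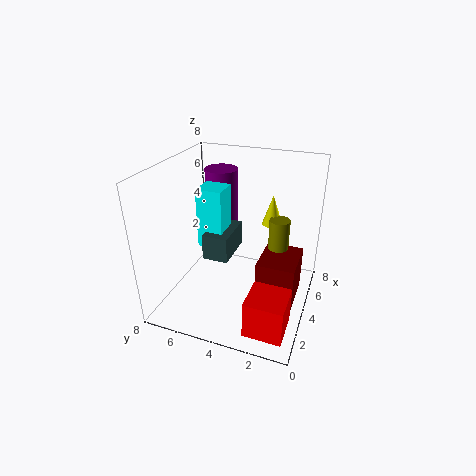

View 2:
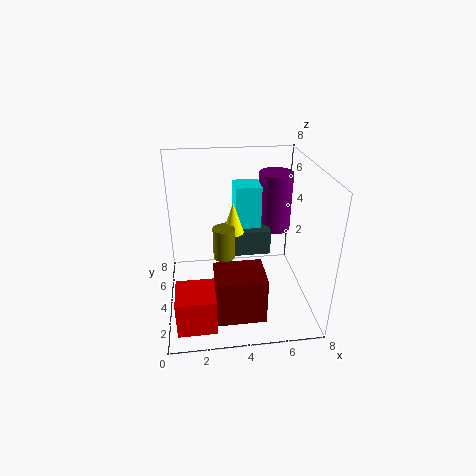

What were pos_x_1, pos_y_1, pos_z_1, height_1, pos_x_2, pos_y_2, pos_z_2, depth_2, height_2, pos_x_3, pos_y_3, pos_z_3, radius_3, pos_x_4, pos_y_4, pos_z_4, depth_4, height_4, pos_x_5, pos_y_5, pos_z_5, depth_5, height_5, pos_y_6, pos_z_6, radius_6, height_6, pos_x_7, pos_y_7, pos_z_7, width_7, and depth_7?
pos_x_1 = 6.5
pos_y_1 = 6
pos_z_1 = 3.5
height_1 = 3.5
pos_x_2 = 0.5
pos_y_2 = 0.5
pos_z_2 = 0.5
depth_2 = 2
height_2 = 2
pos_x_3 = 3
pos_y_3 = 1.5
pos_z_3 = 4.5
radius_3 = 0.5
pos_x_4 = 2.5
pos_y_4 = 0.5
pos_z_4 = 1
depth_4 = 2
height_4 = 2.5
pos_x_5 = 4
pos_y_5 = 5
pos_z_5 = 3
depth_5 = 1.5
height_5 = 3.5
pos_y_6 = 2
pos_z_6 = 5.5
radius_6 = 0.5
height_6 = 1.5
pos_x_7 = 3.5
pos_y_7 = 4.5
pos_z_7 = 2.5
width_7 = 2.5
depth_7 = 1.5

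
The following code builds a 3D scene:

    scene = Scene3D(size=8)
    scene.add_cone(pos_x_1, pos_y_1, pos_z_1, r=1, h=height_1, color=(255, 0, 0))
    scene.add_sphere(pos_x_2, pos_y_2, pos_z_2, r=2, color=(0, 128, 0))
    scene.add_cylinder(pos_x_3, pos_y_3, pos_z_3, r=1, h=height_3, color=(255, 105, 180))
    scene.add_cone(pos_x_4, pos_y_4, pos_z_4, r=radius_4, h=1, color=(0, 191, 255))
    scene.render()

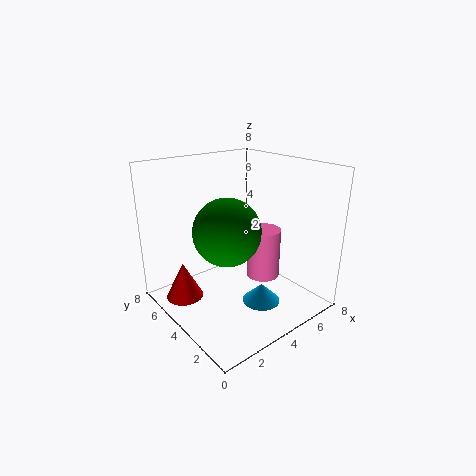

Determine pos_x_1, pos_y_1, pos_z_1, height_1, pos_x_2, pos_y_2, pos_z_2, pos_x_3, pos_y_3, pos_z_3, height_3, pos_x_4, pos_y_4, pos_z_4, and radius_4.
pos_x_1 = 1, pos_y_1 = 5, pos_z_1 = 1, height_1 = 2, pos_x_2 = 4, pos_y_2 = 5, pos_z_2 = 4, pos_x_3 = 6, pos_y_3 = 4, pos_z_3 = 1, height_3 = 3, pos_x_4 = 4, pos_y_4 = 2, pos_z_4 = 1, radius_4 = 1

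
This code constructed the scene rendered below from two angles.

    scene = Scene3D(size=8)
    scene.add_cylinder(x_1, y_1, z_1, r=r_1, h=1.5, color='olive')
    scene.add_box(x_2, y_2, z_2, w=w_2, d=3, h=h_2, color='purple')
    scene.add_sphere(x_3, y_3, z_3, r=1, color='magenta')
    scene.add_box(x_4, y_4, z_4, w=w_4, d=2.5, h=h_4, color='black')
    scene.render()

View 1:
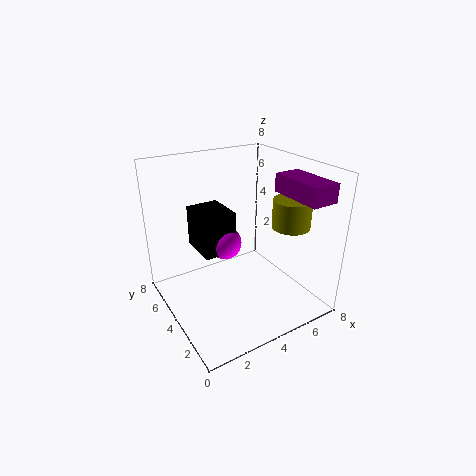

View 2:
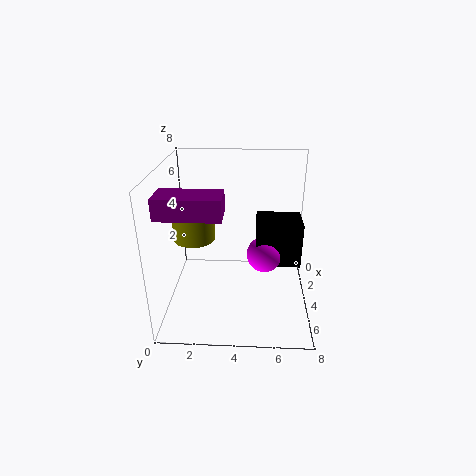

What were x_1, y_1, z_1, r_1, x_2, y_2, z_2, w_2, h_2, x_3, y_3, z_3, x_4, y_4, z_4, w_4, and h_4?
x_1 = 6
y_1 = 2
z_1 = 5
r_1 = 1
x_2 = 6
y_2 = 0.5
z_2 = 6.5
w_2 = 1.5
h_2 = 1
x_3 = 4
y_3 = 5.5
z_3 = 3
x_4 = 2.5
y_4 = 5
z_4 = 2.5
w_4 = 2
h_4 = 2.5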